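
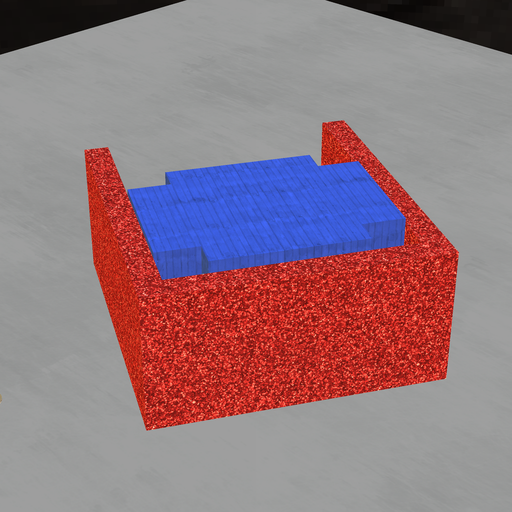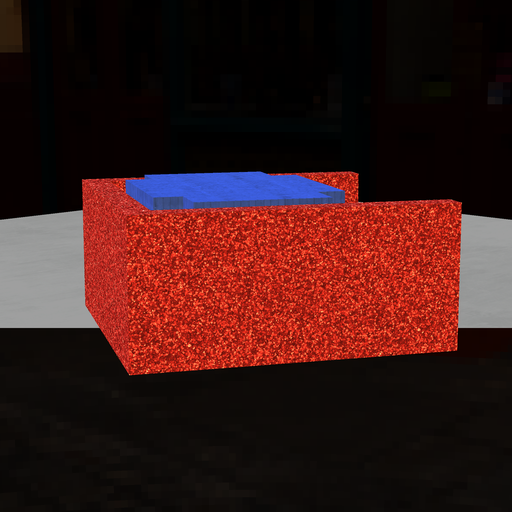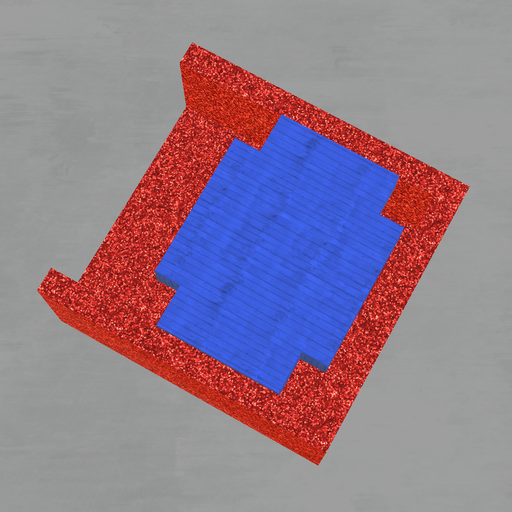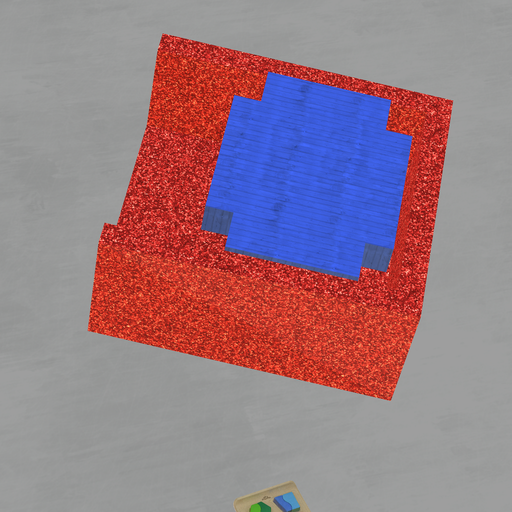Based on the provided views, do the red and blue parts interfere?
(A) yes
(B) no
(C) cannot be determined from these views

(B) no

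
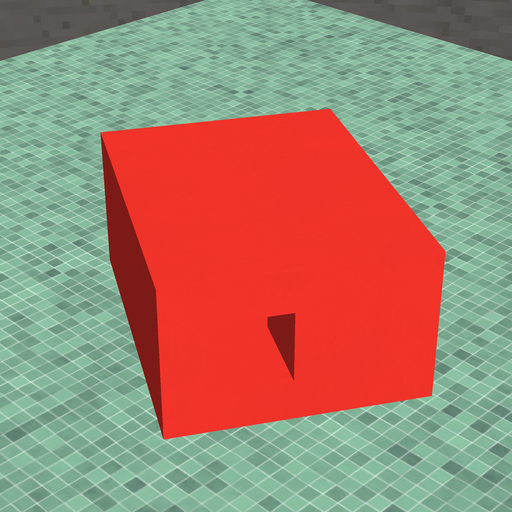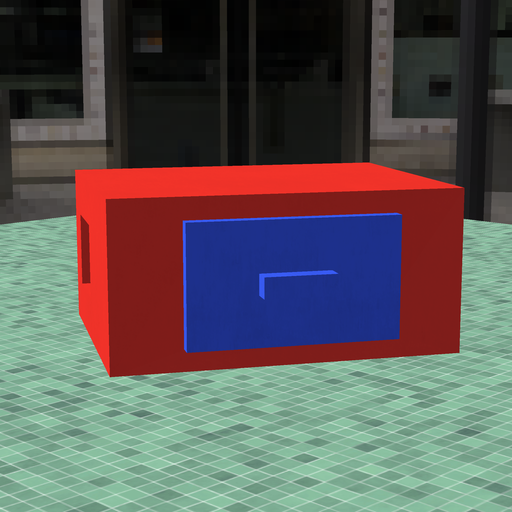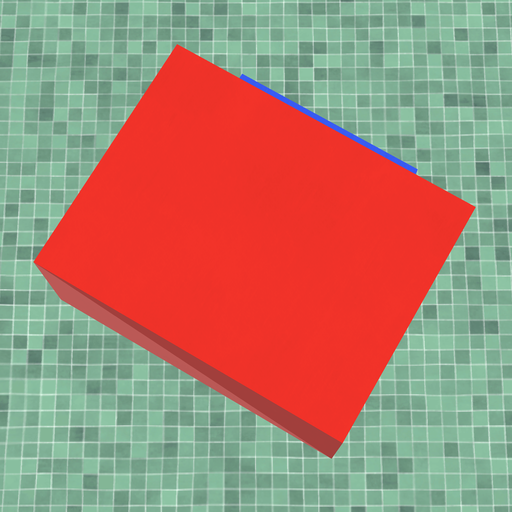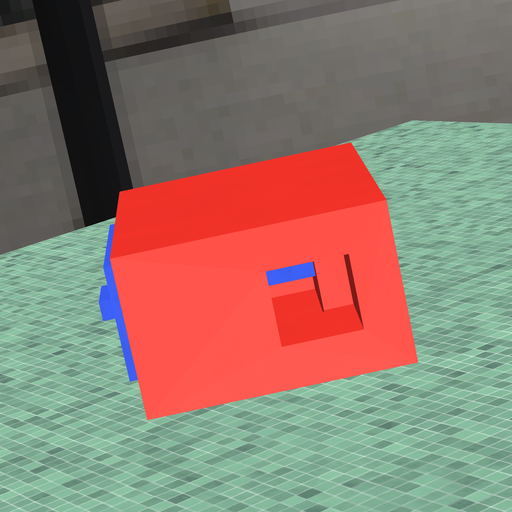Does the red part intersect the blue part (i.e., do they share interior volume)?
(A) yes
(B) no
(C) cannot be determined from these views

(A) yes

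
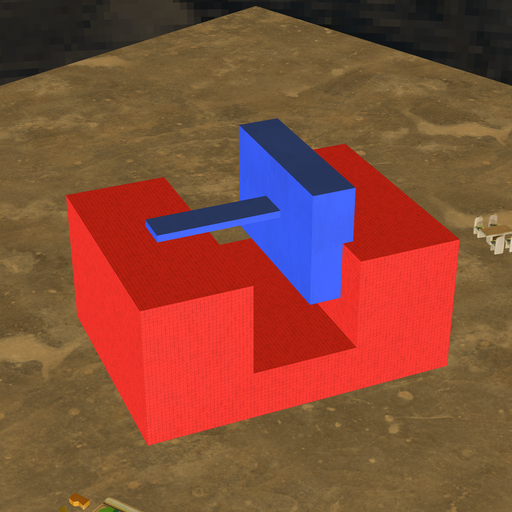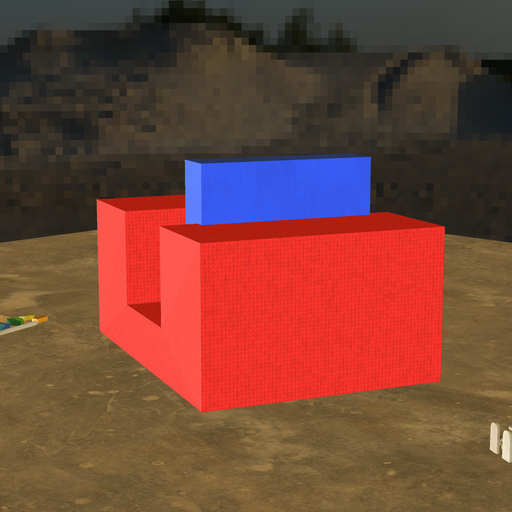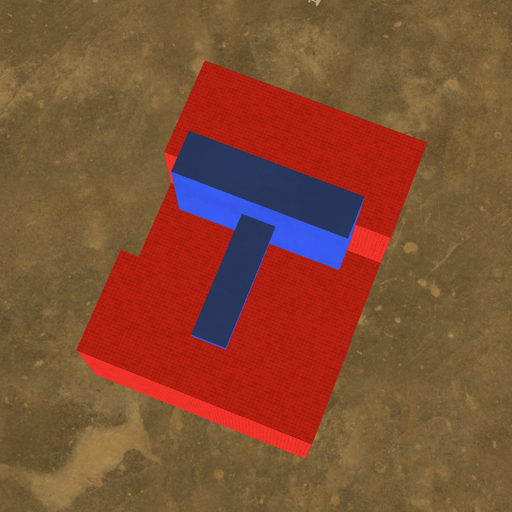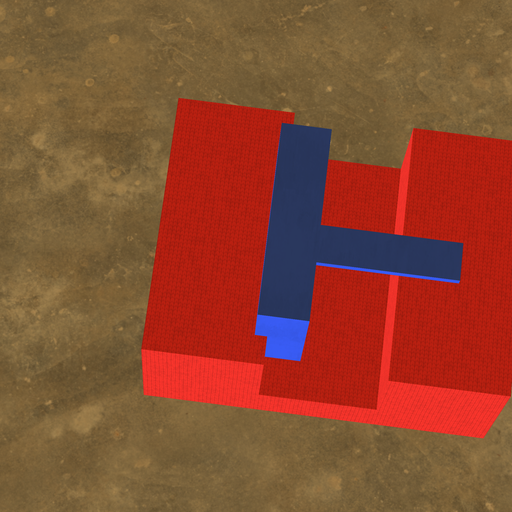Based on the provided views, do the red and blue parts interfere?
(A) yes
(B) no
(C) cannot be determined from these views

(A) yes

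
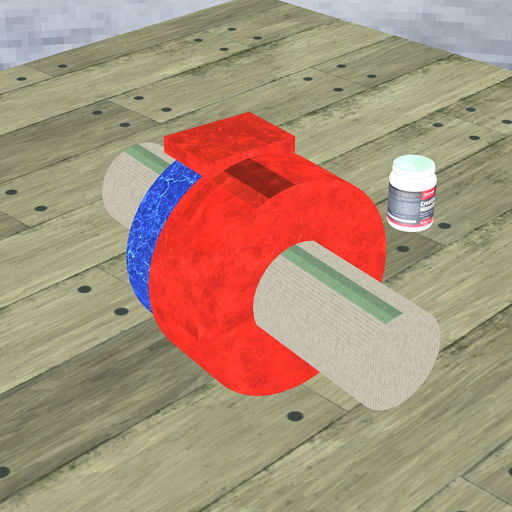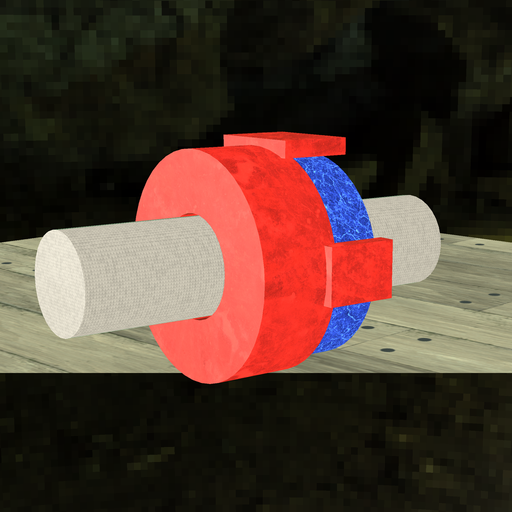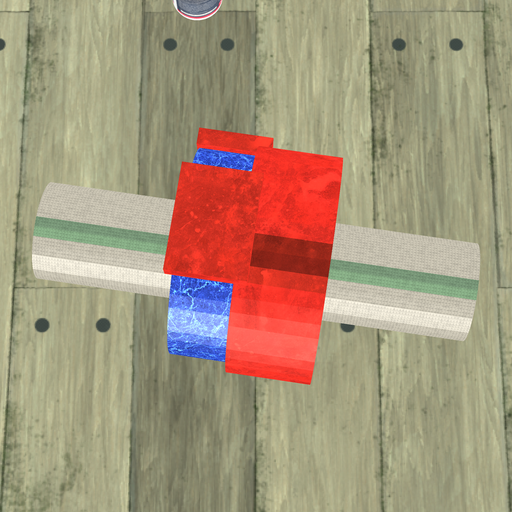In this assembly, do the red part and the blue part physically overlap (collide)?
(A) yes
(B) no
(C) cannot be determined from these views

(A) yes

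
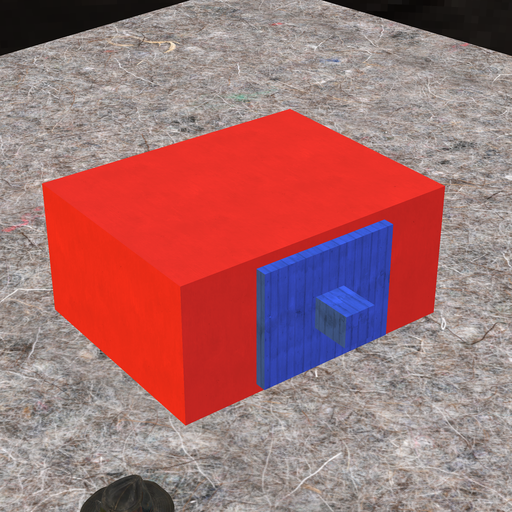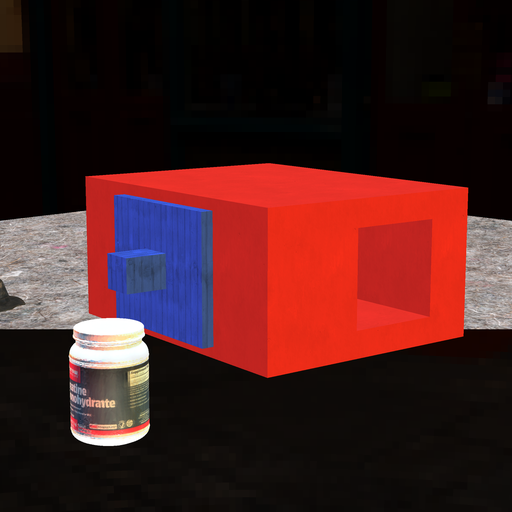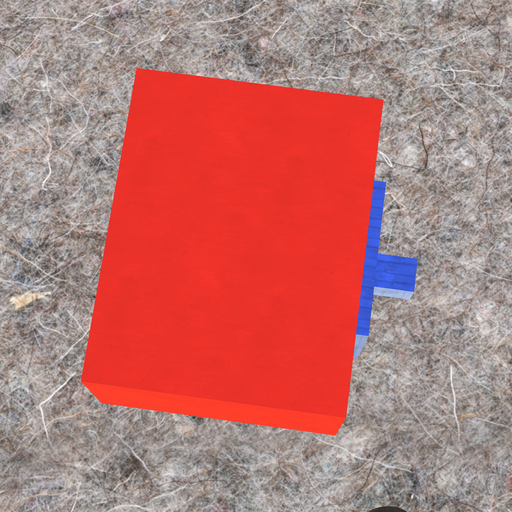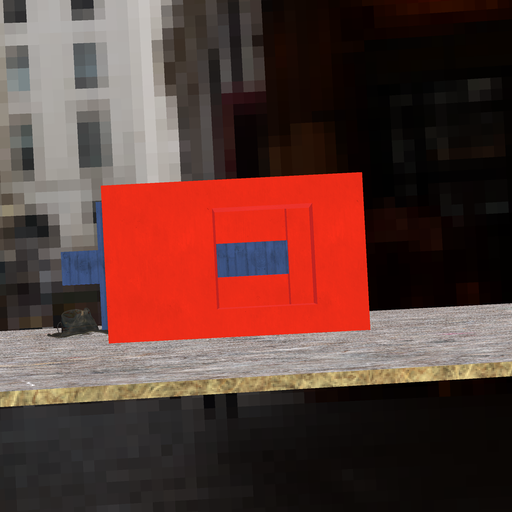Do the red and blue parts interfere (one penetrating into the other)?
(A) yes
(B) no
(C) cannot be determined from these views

(A) yes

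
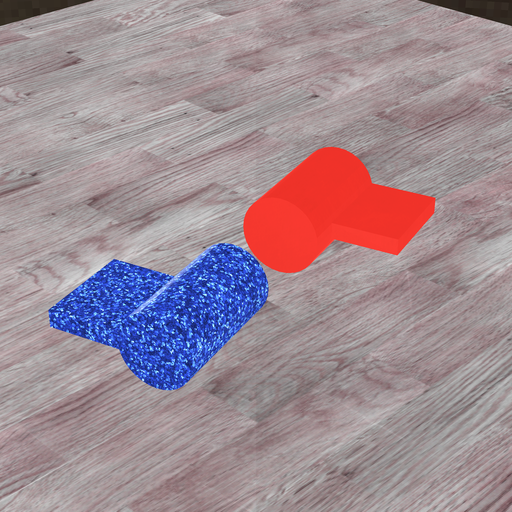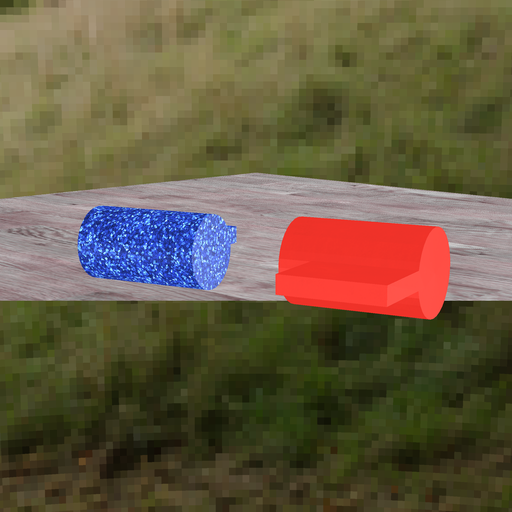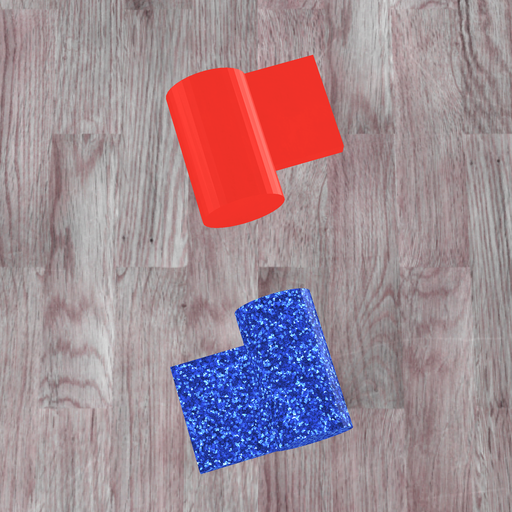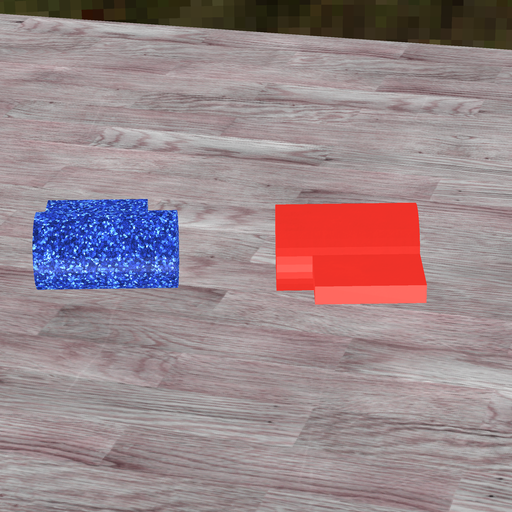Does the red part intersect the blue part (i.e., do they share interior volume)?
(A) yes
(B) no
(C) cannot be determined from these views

(B) no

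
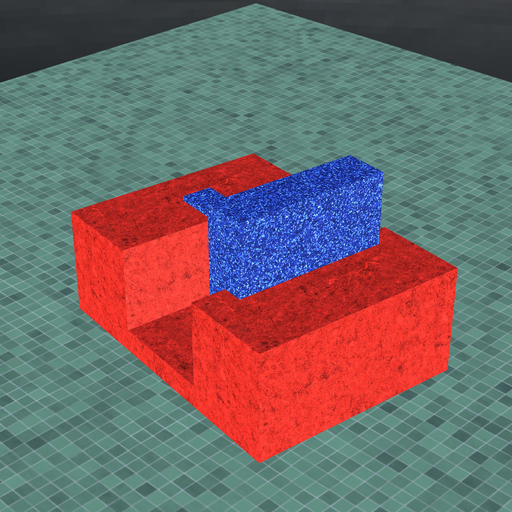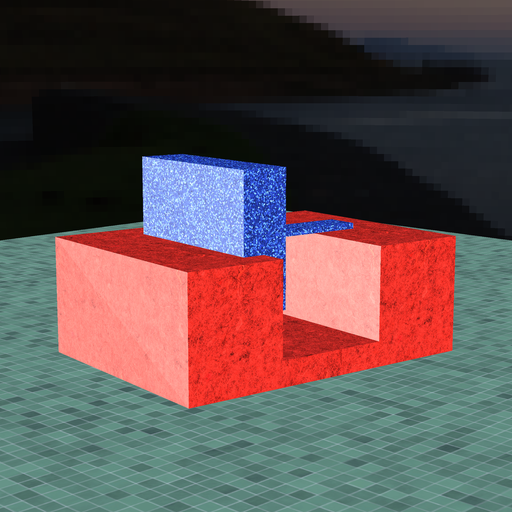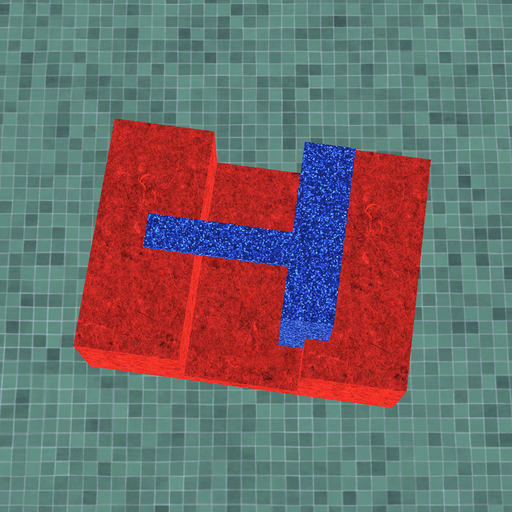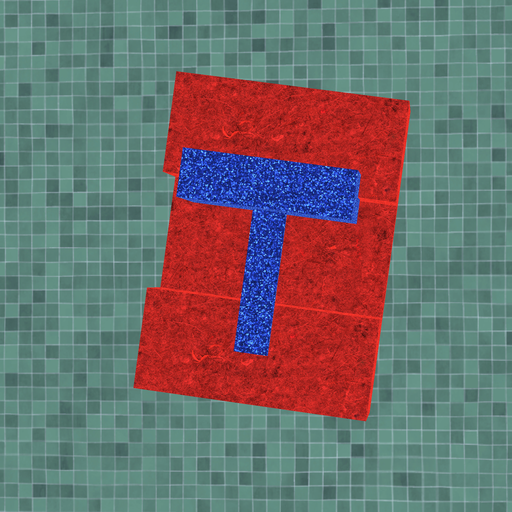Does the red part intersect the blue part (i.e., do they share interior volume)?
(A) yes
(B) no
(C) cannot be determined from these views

(A) yes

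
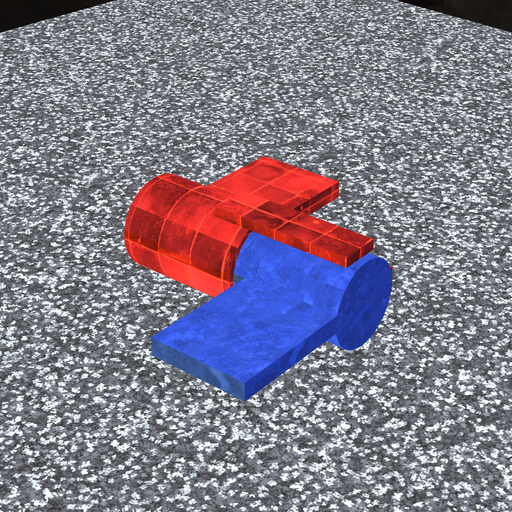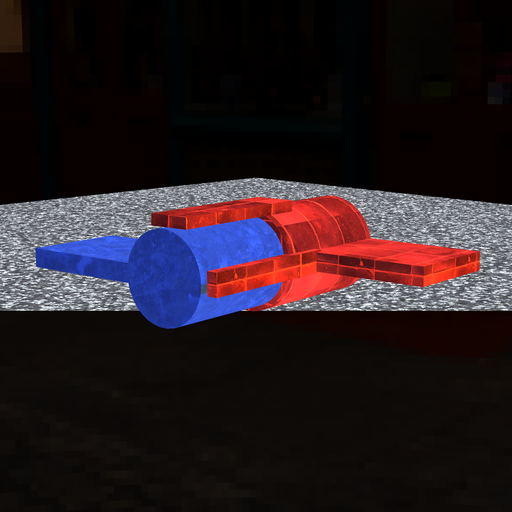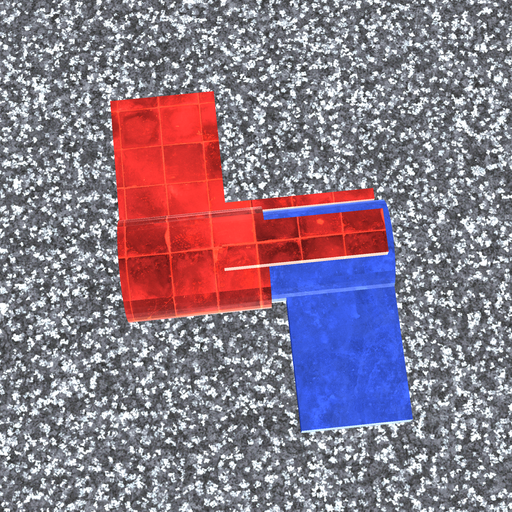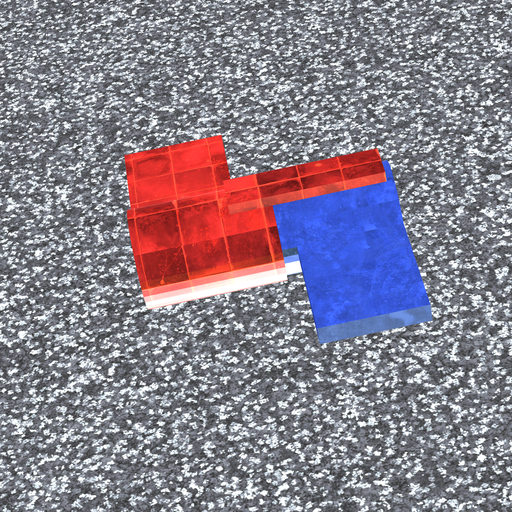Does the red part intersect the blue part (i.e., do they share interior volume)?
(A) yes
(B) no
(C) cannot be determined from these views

(A) yes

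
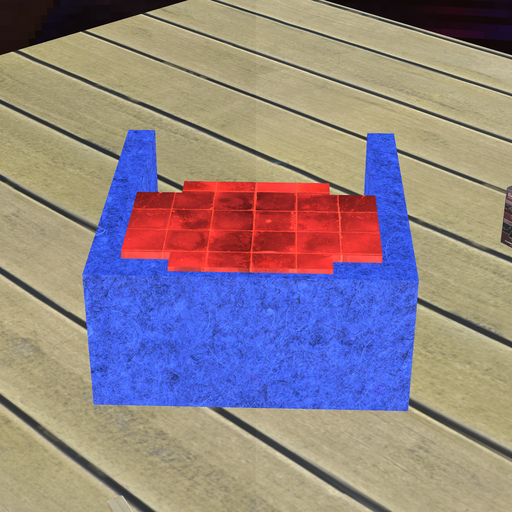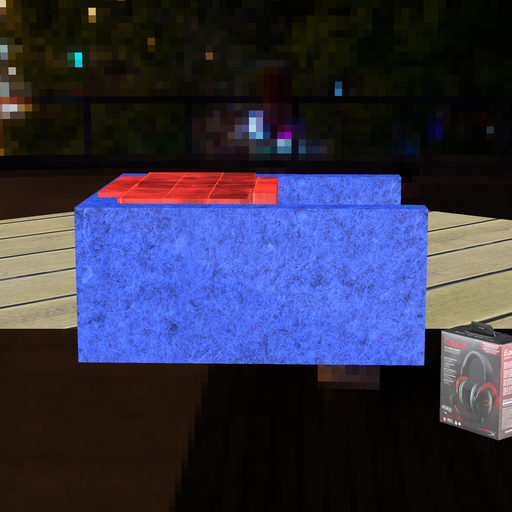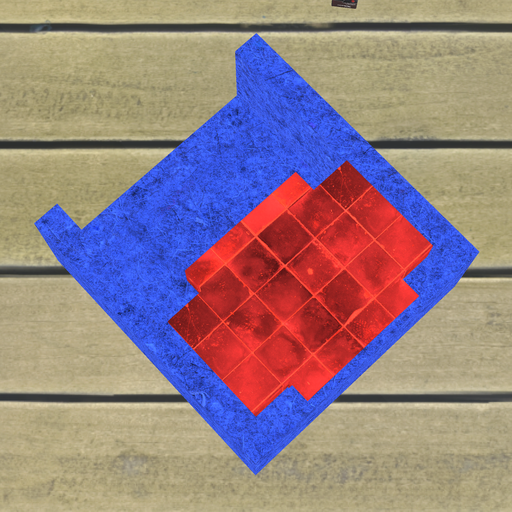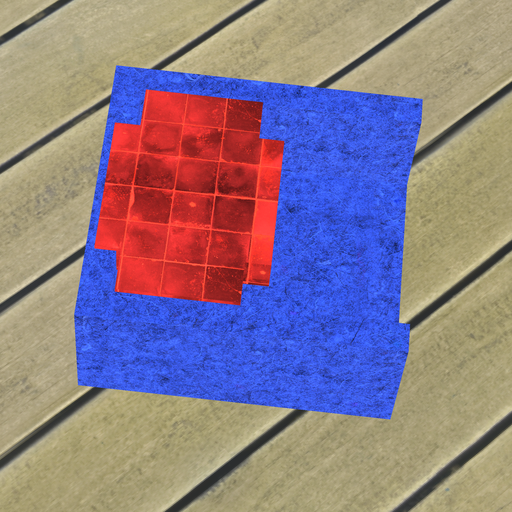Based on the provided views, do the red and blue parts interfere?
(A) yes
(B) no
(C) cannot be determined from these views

(A) yes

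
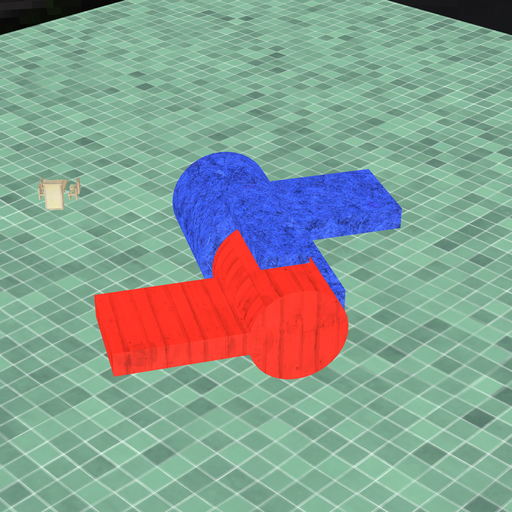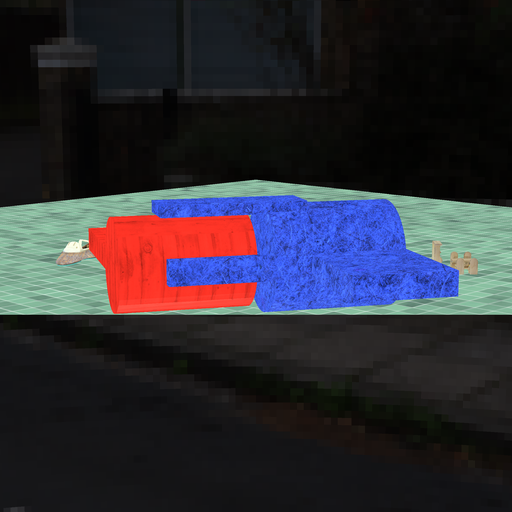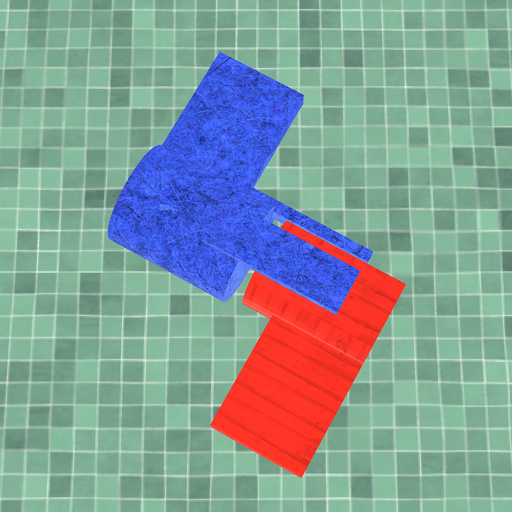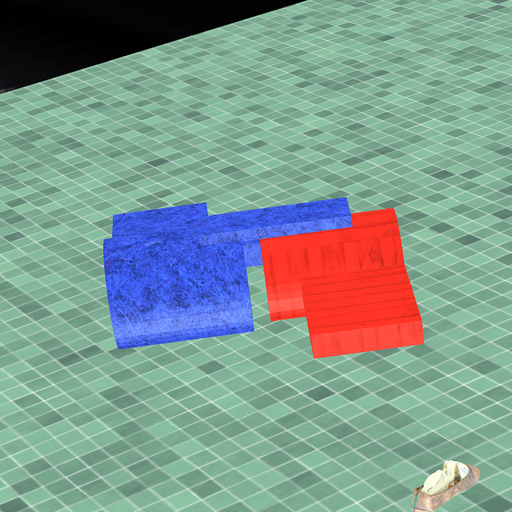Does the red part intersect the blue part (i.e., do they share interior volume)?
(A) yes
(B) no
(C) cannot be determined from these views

(B) no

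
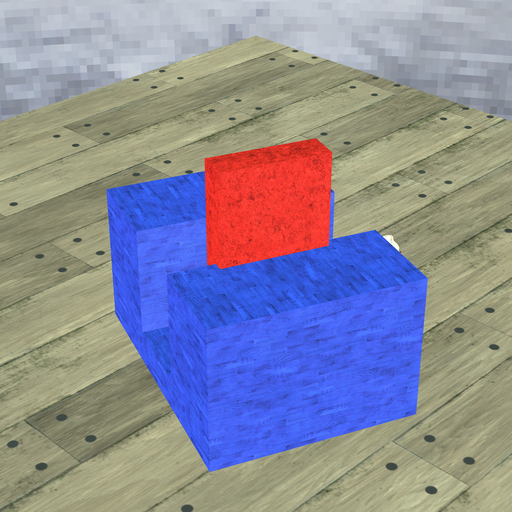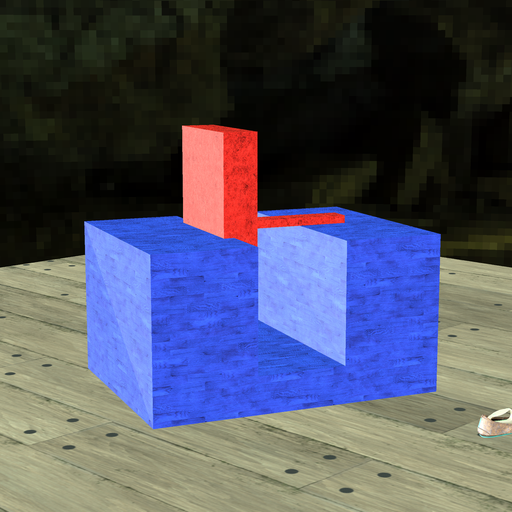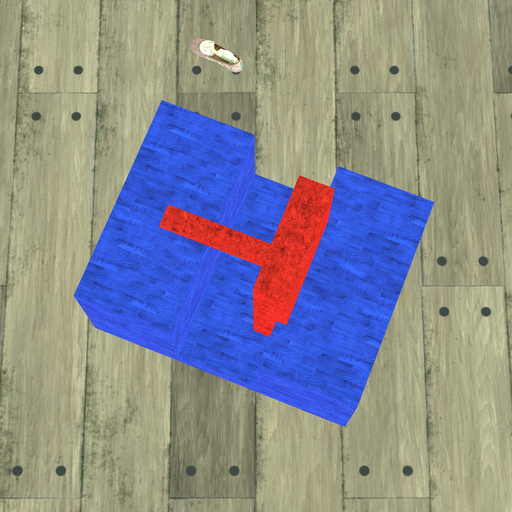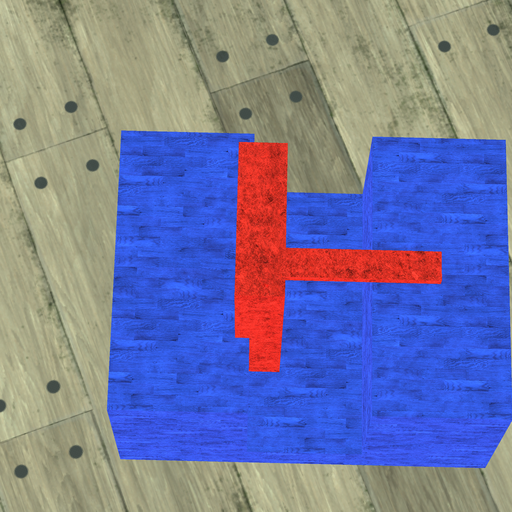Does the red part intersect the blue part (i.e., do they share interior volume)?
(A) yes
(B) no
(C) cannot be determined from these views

(A) yes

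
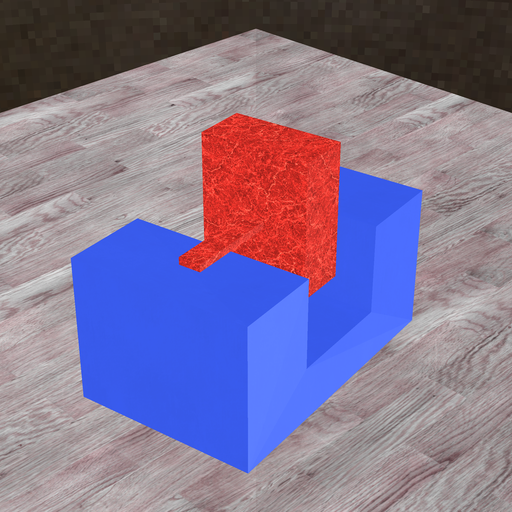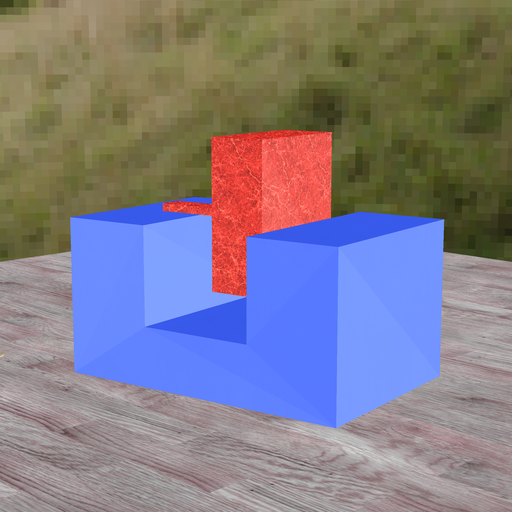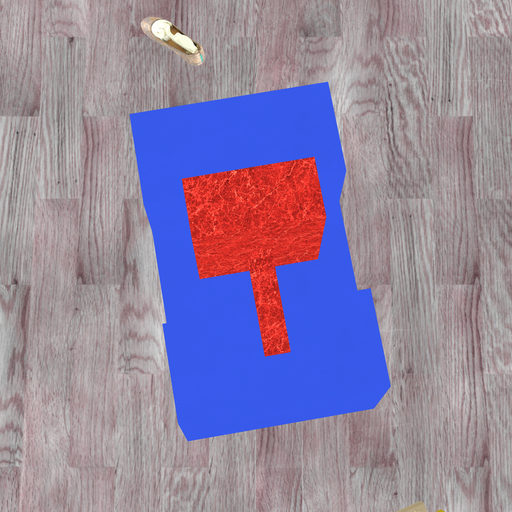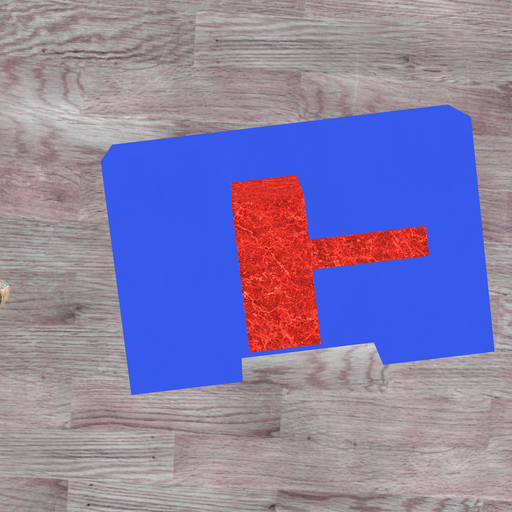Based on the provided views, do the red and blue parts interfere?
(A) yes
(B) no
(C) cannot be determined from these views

(B) no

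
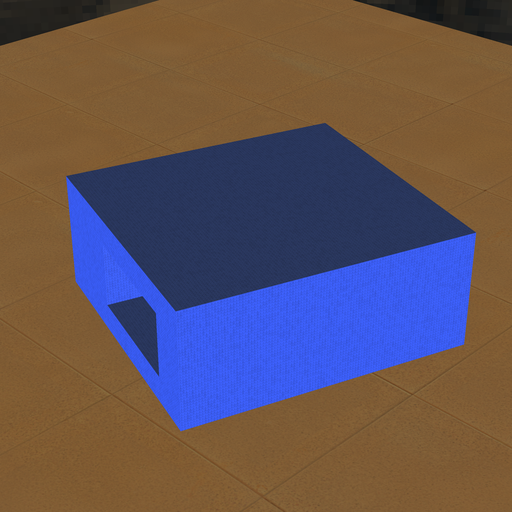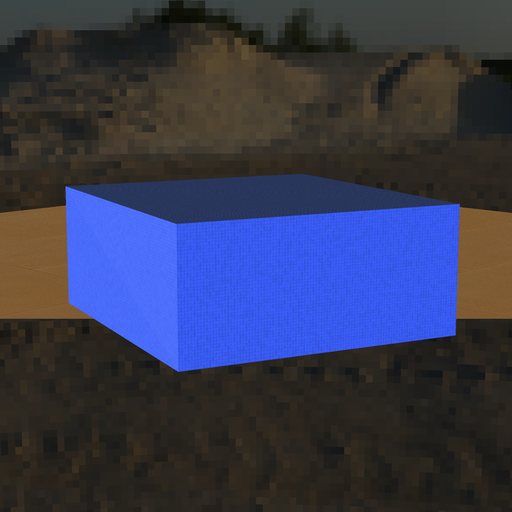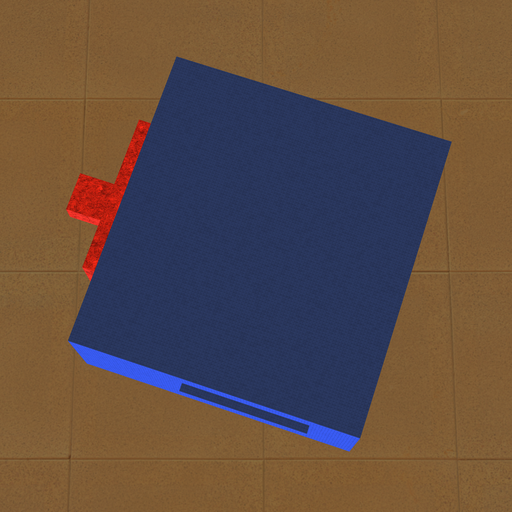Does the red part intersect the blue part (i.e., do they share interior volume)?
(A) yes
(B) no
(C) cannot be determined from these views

(C) cannot be determined from these views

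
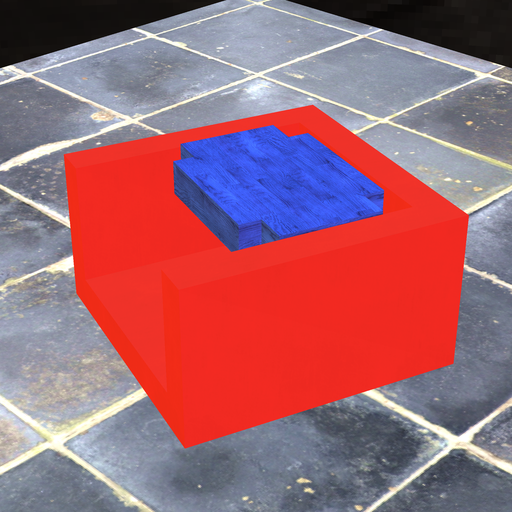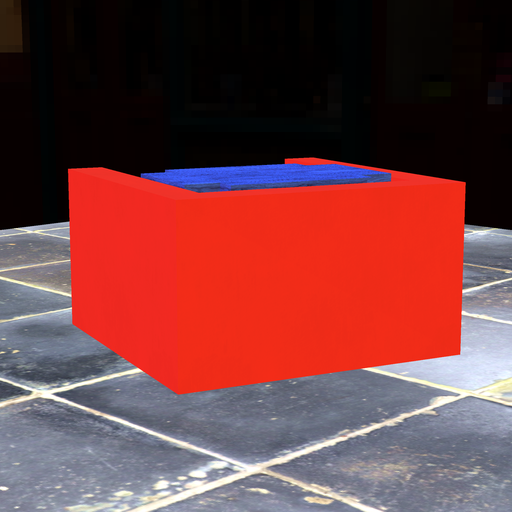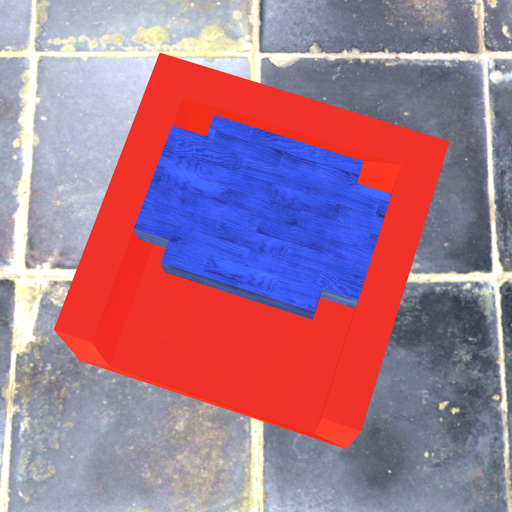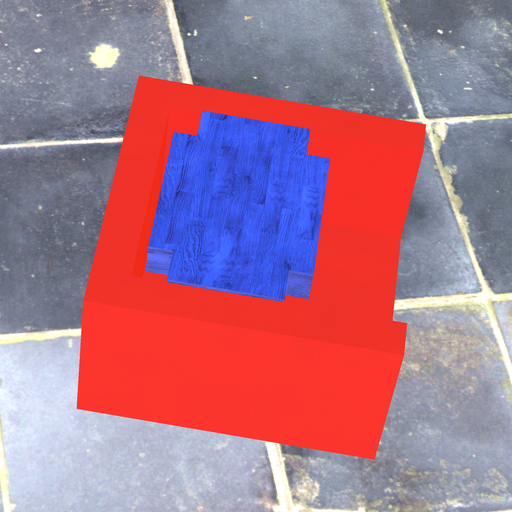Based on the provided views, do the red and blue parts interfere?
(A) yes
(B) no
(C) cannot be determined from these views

(B) no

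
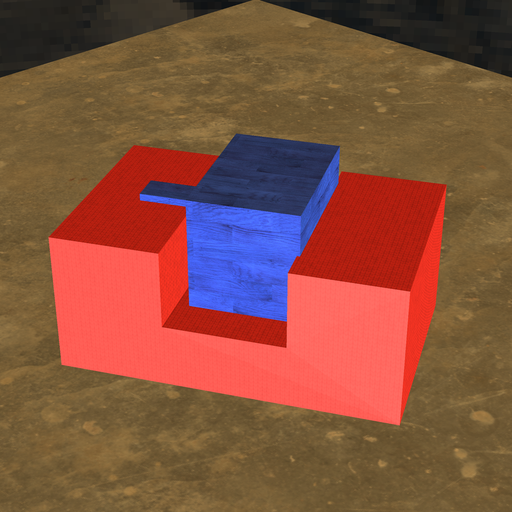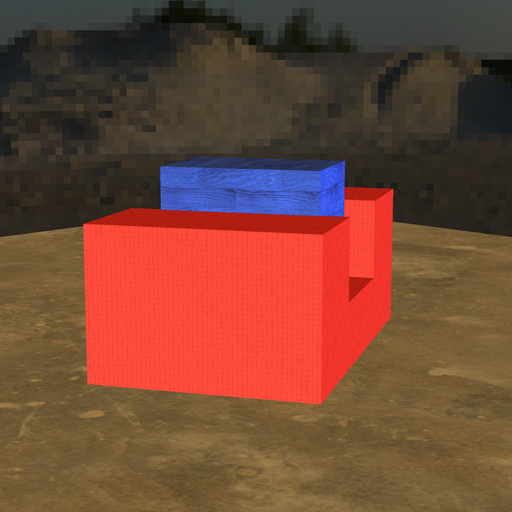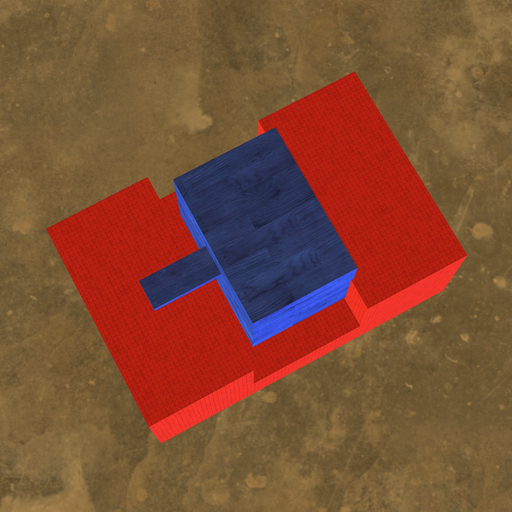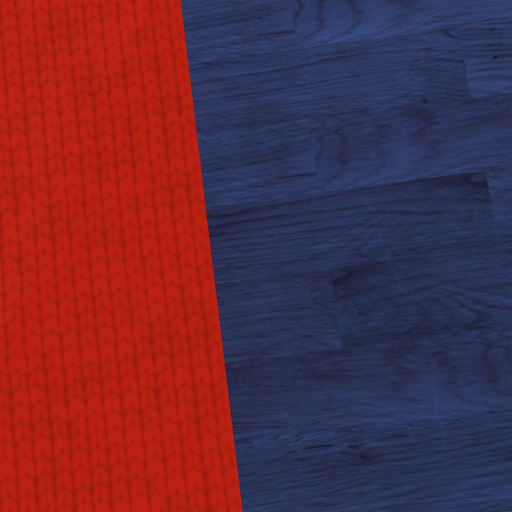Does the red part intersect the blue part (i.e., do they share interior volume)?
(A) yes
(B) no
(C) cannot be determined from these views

(A) yes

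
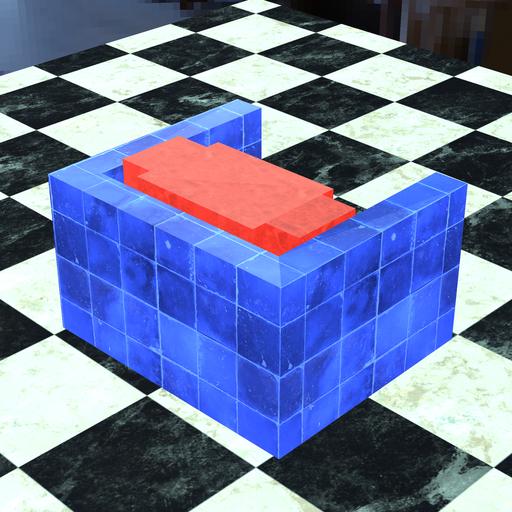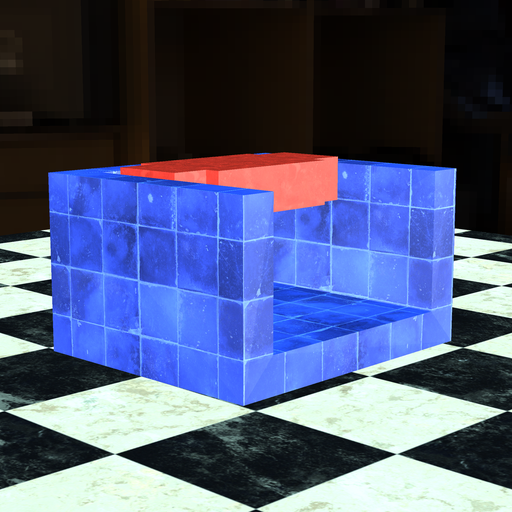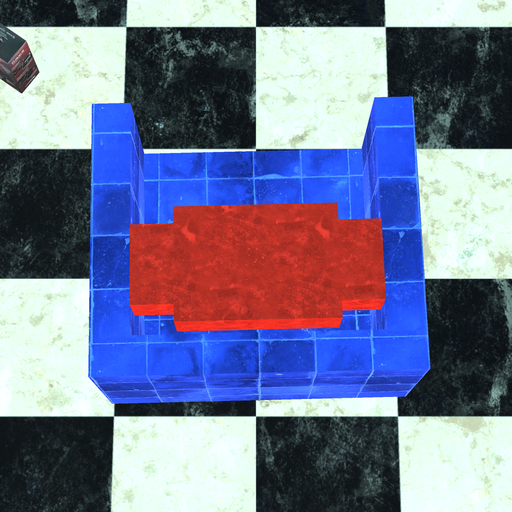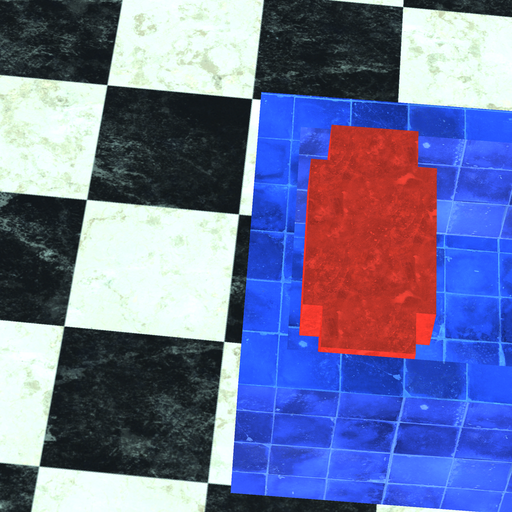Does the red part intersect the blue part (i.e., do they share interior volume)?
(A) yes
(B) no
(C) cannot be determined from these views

(B) no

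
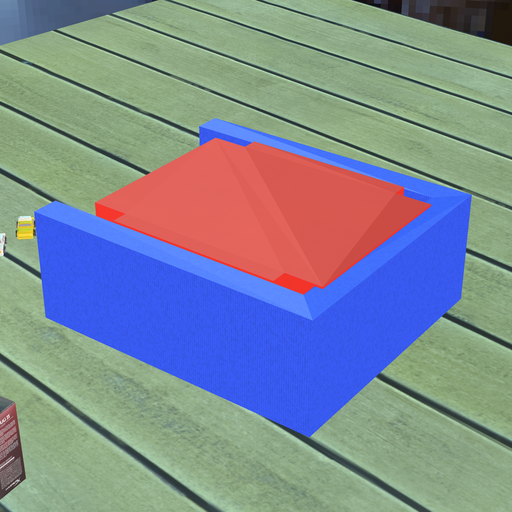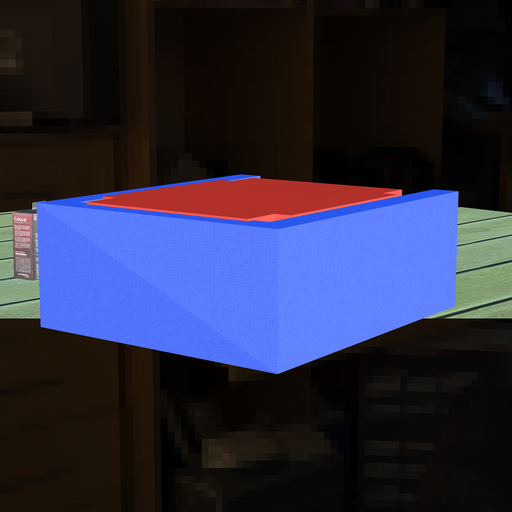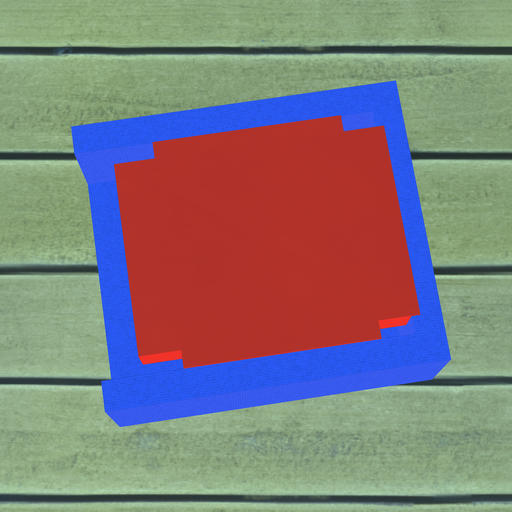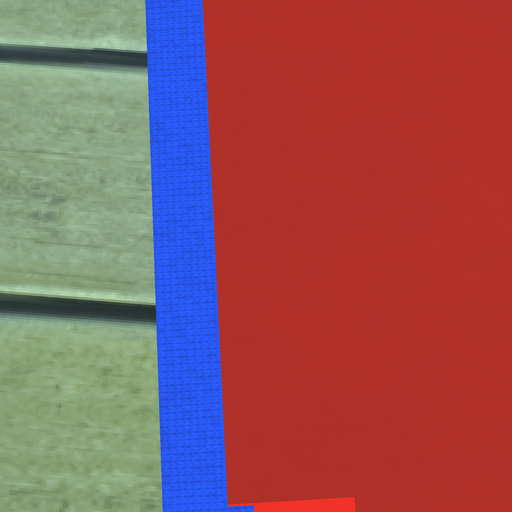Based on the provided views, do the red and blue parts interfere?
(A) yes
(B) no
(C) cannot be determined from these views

(A) yes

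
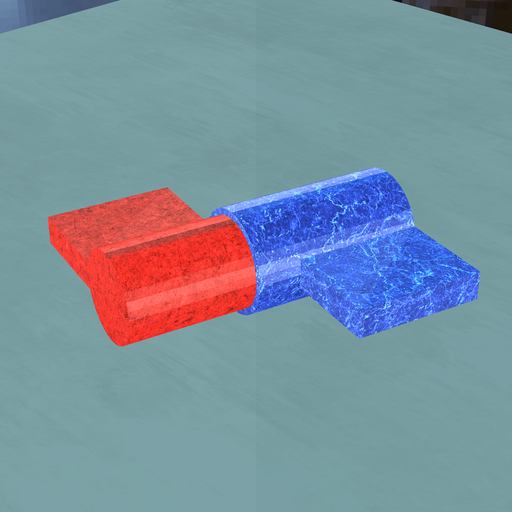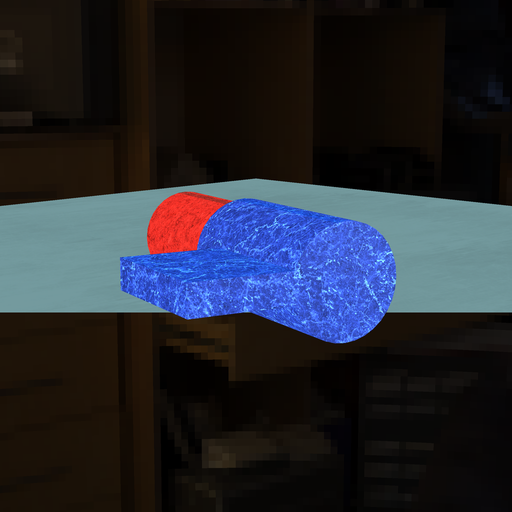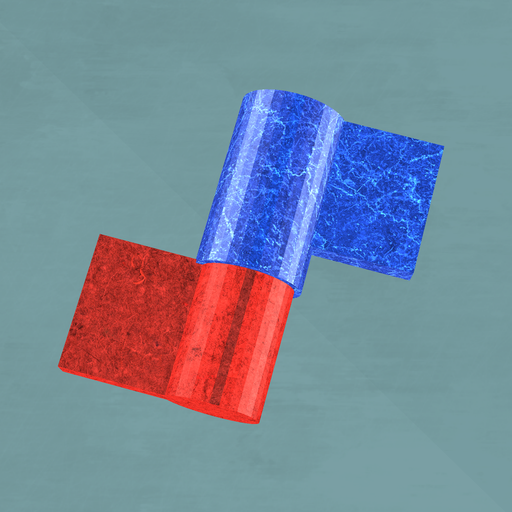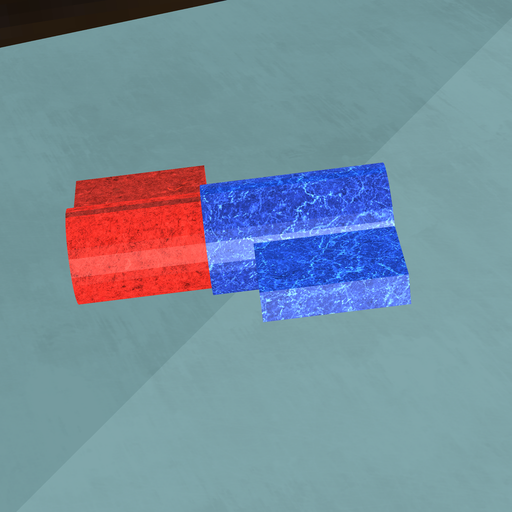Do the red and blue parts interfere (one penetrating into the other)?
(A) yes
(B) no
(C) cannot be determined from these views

(A) yes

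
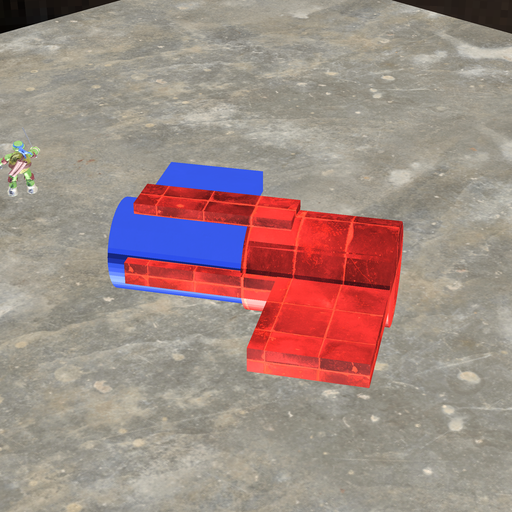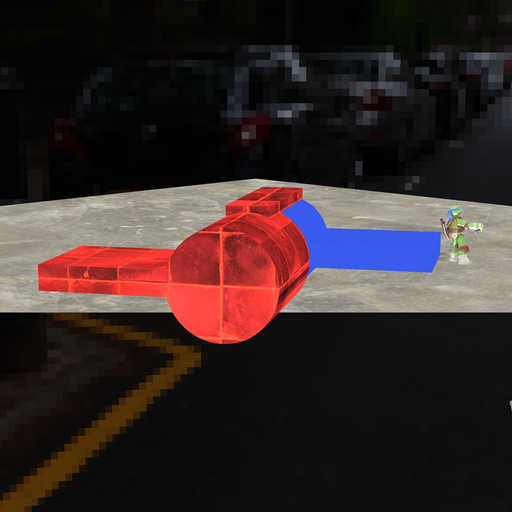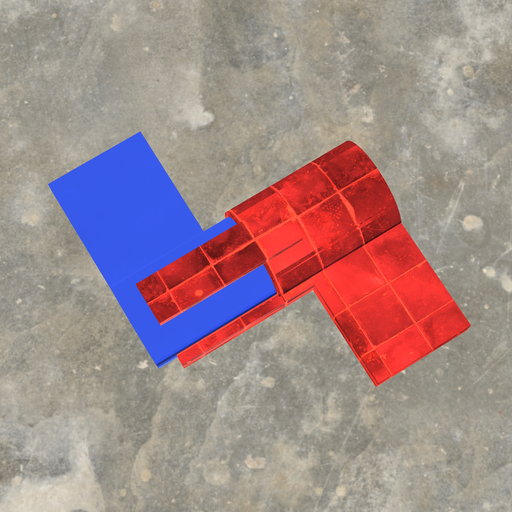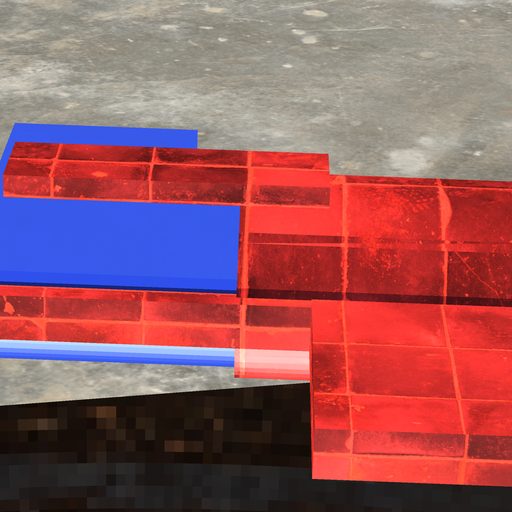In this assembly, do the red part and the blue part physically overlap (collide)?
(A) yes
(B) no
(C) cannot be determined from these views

(A) yes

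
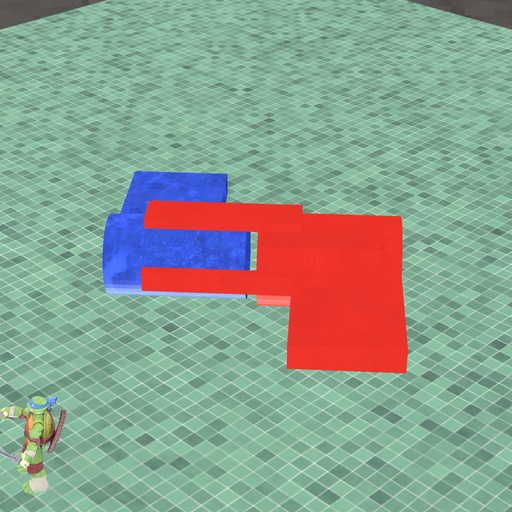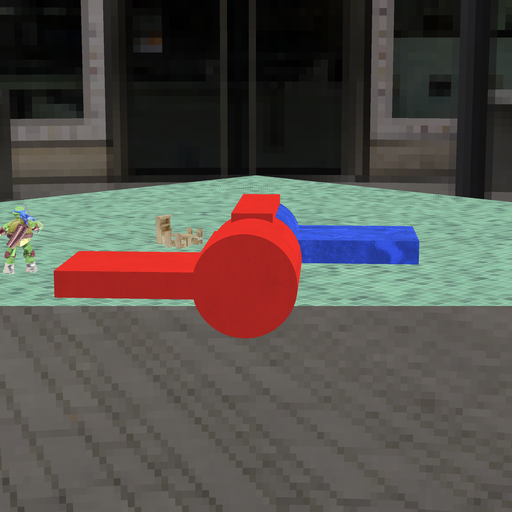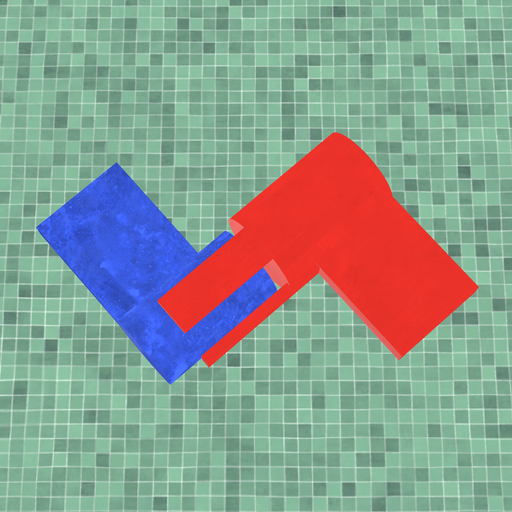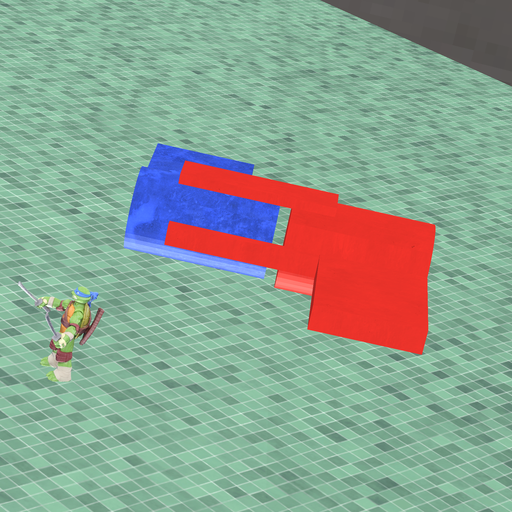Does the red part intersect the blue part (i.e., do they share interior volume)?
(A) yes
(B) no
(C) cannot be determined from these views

(B) no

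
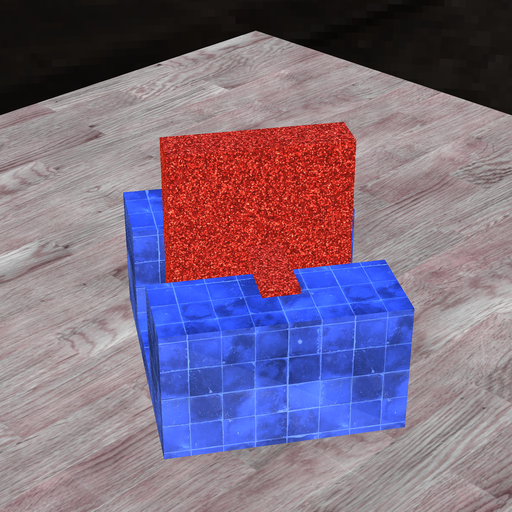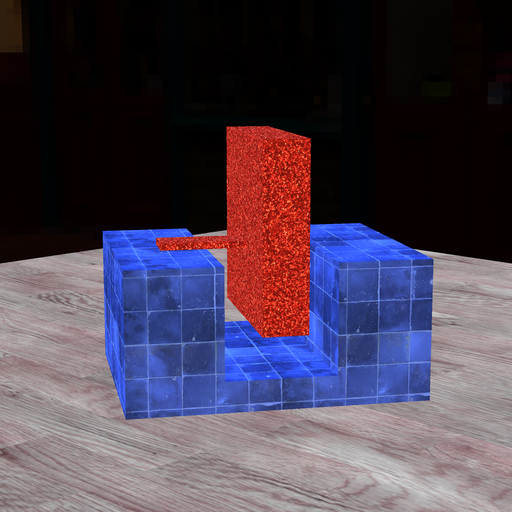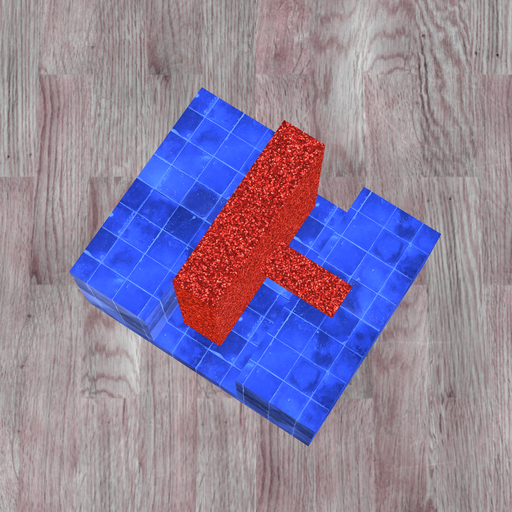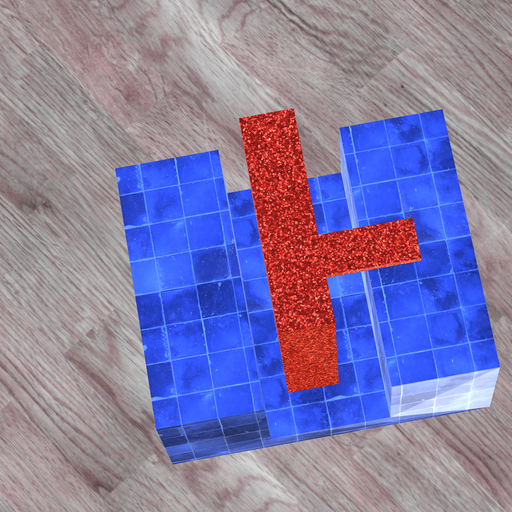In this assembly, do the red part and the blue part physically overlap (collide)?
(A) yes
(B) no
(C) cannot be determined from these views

(B) no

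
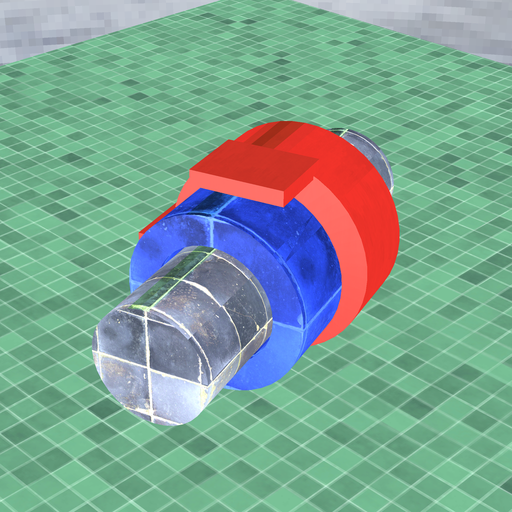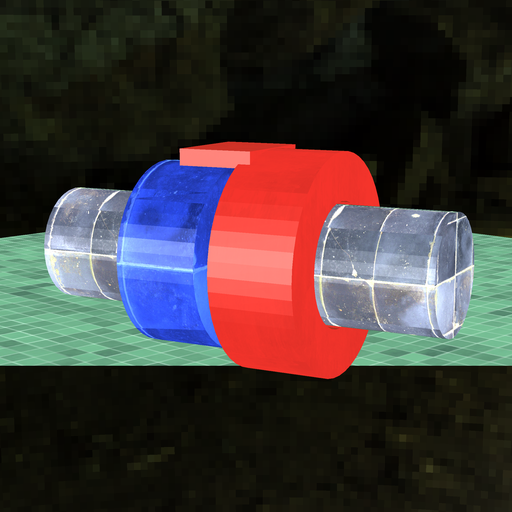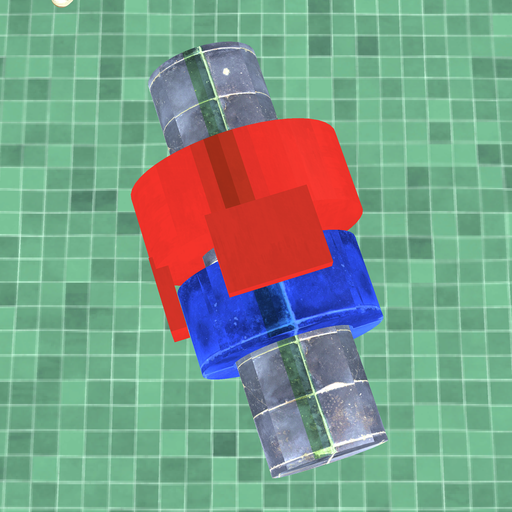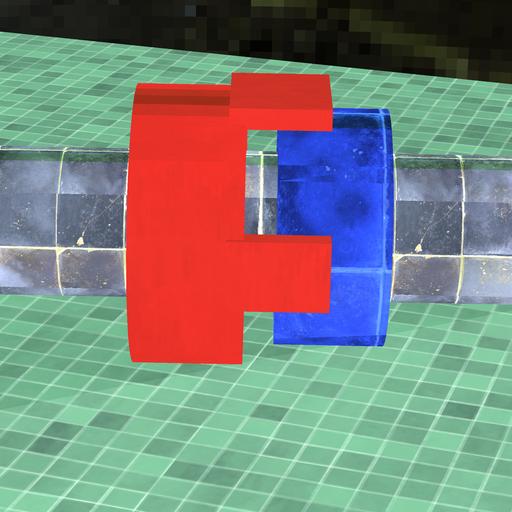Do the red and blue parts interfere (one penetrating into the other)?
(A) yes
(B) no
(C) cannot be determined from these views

(B) no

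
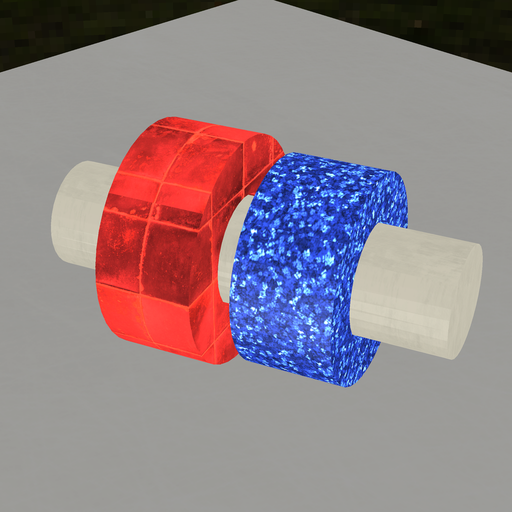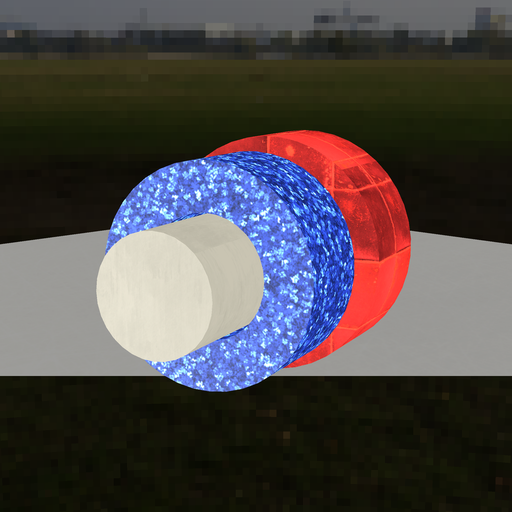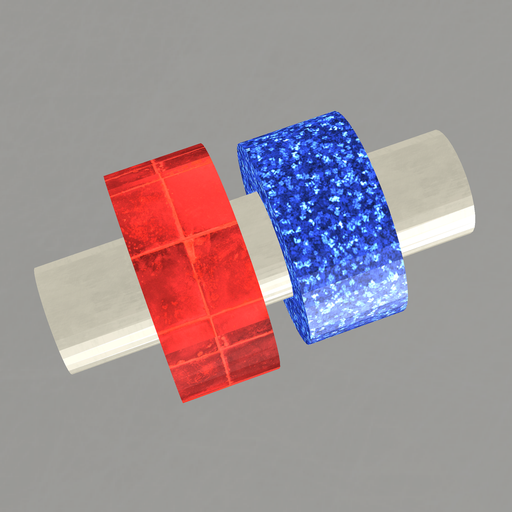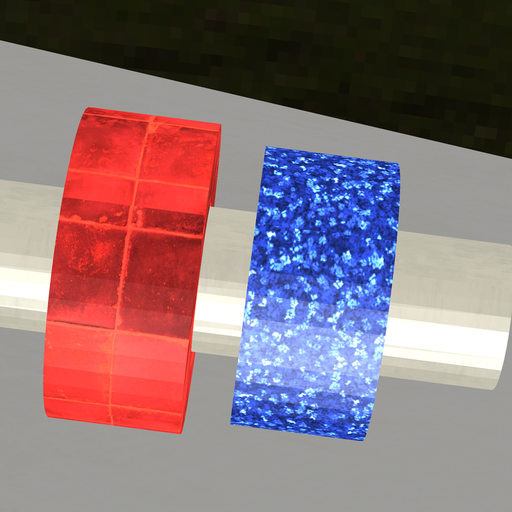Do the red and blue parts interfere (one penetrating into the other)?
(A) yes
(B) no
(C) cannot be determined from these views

(B) no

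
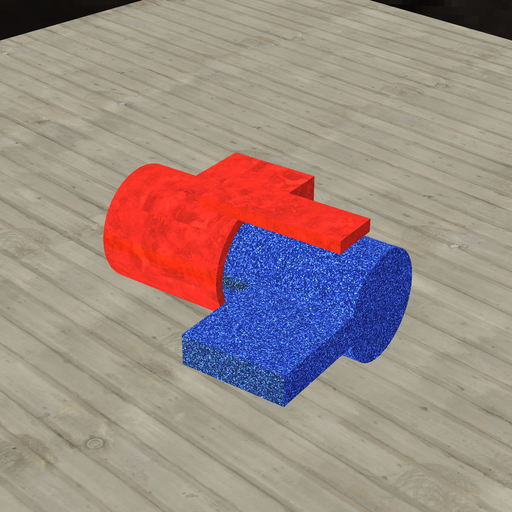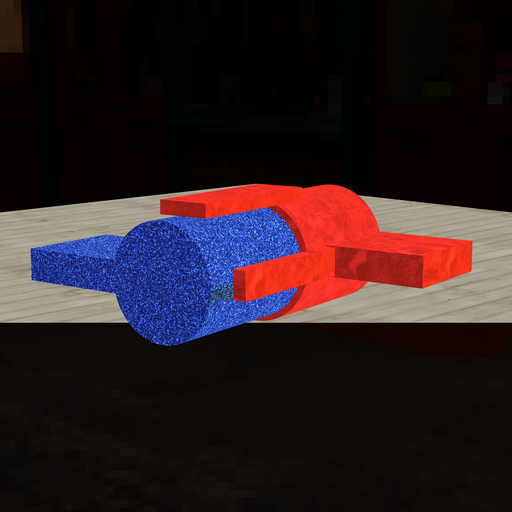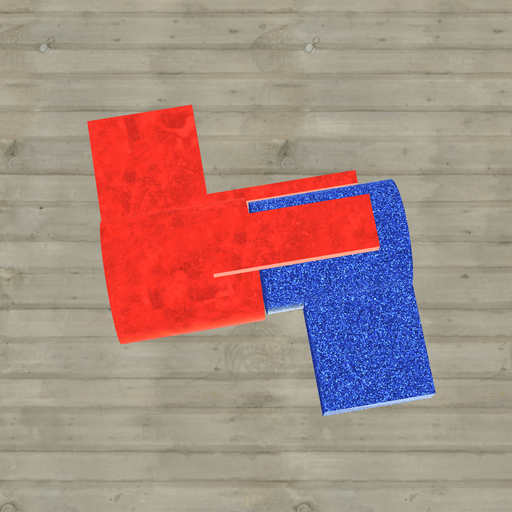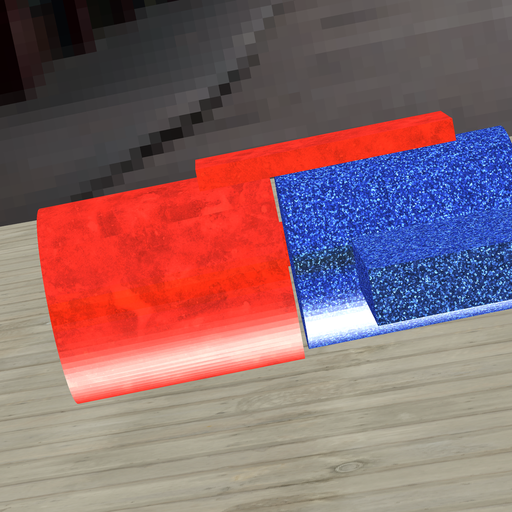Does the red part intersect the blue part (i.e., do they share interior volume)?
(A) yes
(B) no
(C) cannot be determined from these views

(B) no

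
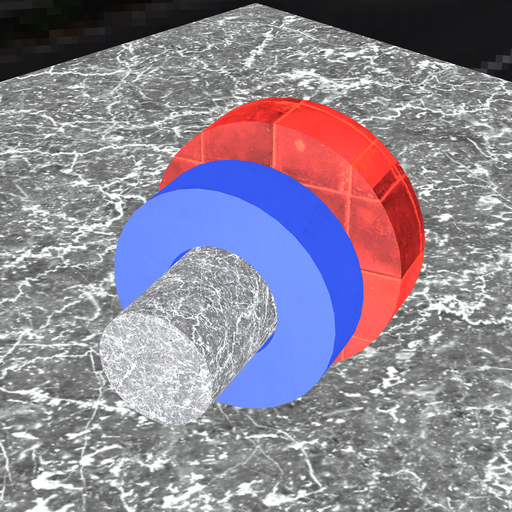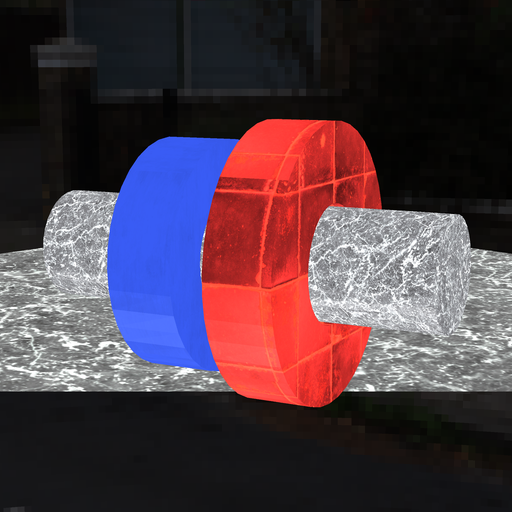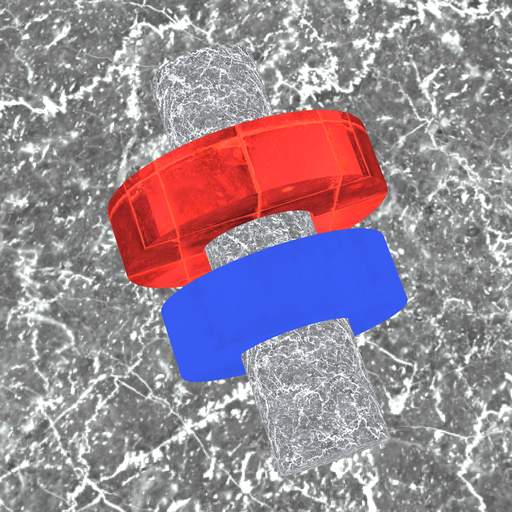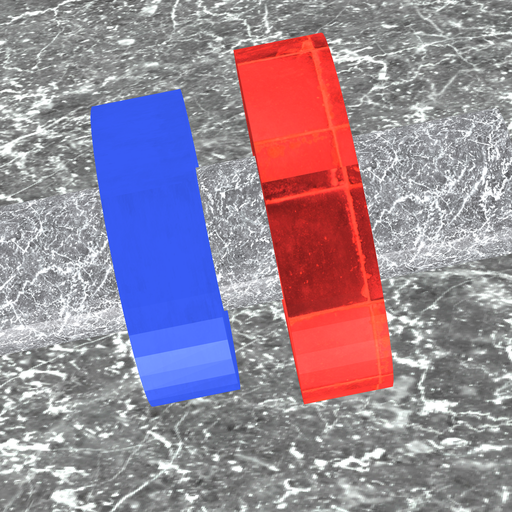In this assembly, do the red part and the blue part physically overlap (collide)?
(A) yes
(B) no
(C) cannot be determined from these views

(B) no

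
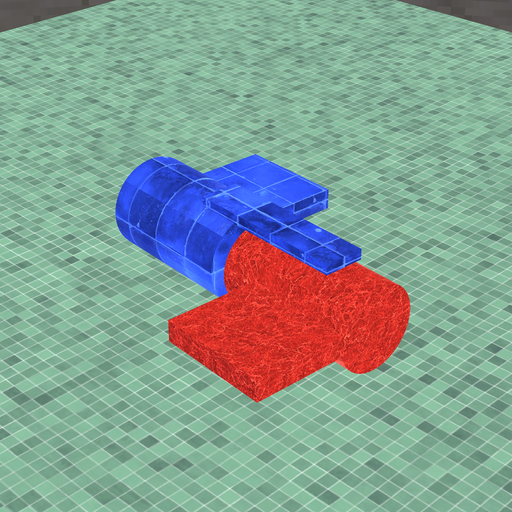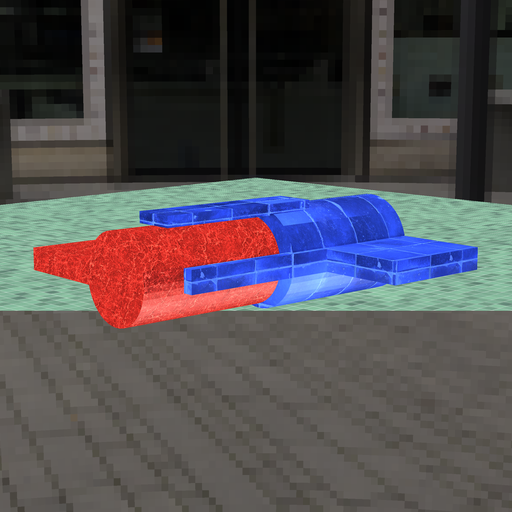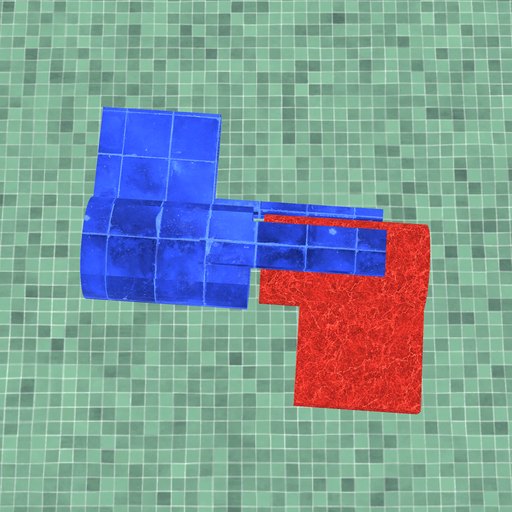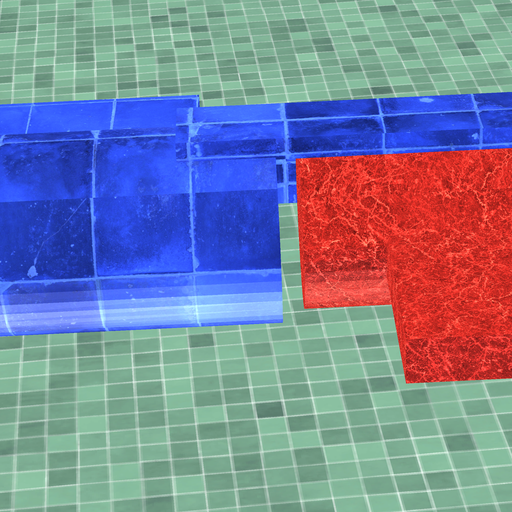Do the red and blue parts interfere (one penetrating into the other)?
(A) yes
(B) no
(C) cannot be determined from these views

(B) no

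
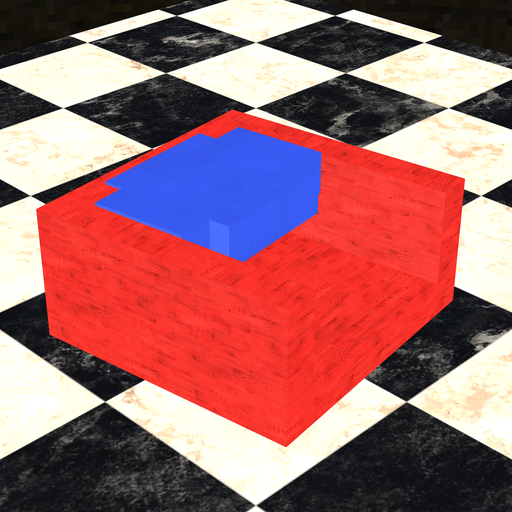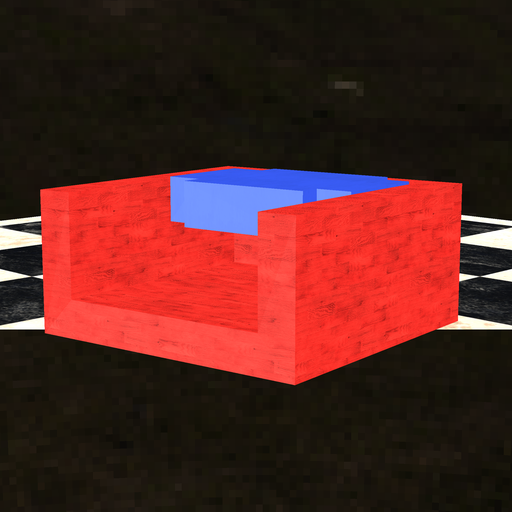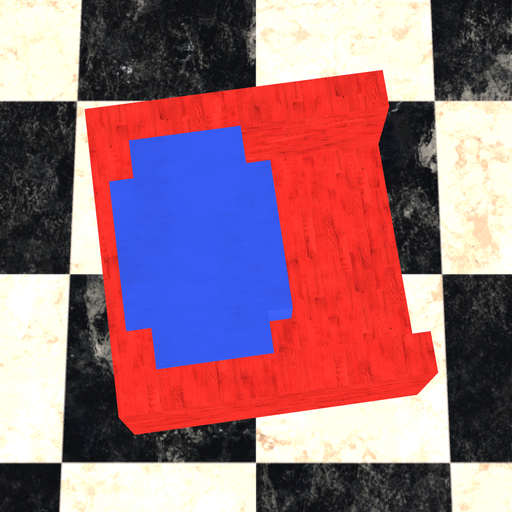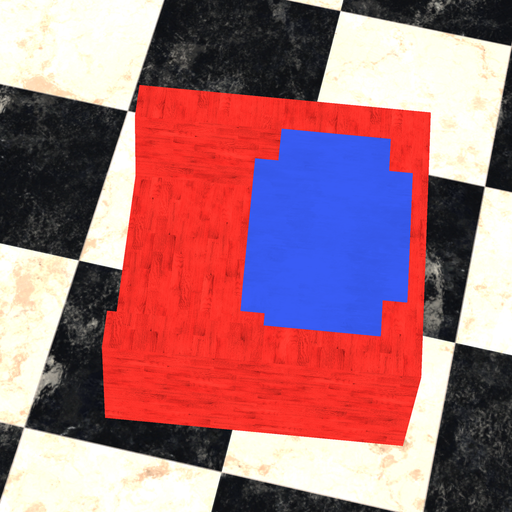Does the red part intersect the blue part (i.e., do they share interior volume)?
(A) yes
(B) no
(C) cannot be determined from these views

(A) yes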